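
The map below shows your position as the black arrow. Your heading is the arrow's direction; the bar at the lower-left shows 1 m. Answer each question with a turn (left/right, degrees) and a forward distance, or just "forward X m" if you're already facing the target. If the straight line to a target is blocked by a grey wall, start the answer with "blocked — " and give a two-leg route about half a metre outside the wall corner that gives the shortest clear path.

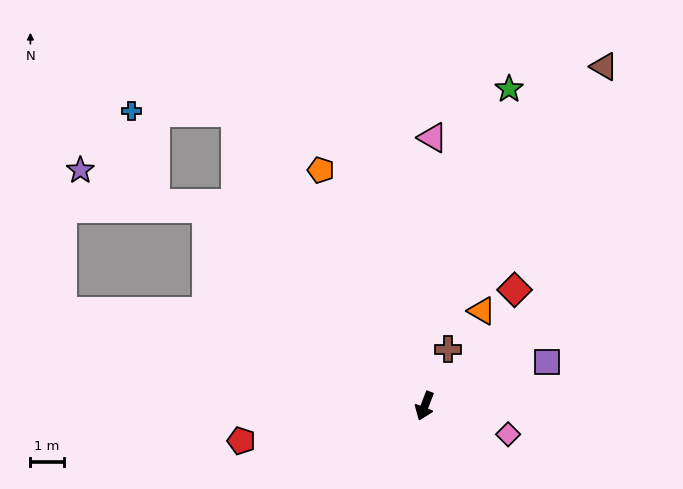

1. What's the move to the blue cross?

blocked — turn right 126°, forward 10.5 m, then turn left 56°, forward 3.1 m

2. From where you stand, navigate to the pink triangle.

turn right 161°, forward 8.1 m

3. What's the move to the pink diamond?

turn left 92°, forward 2.7 m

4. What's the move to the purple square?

turn left 131°, forward 3.9 m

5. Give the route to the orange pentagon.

turn right 135°, forward 7.8 m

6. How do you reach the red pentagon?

turn right 58°, forward 5.6 m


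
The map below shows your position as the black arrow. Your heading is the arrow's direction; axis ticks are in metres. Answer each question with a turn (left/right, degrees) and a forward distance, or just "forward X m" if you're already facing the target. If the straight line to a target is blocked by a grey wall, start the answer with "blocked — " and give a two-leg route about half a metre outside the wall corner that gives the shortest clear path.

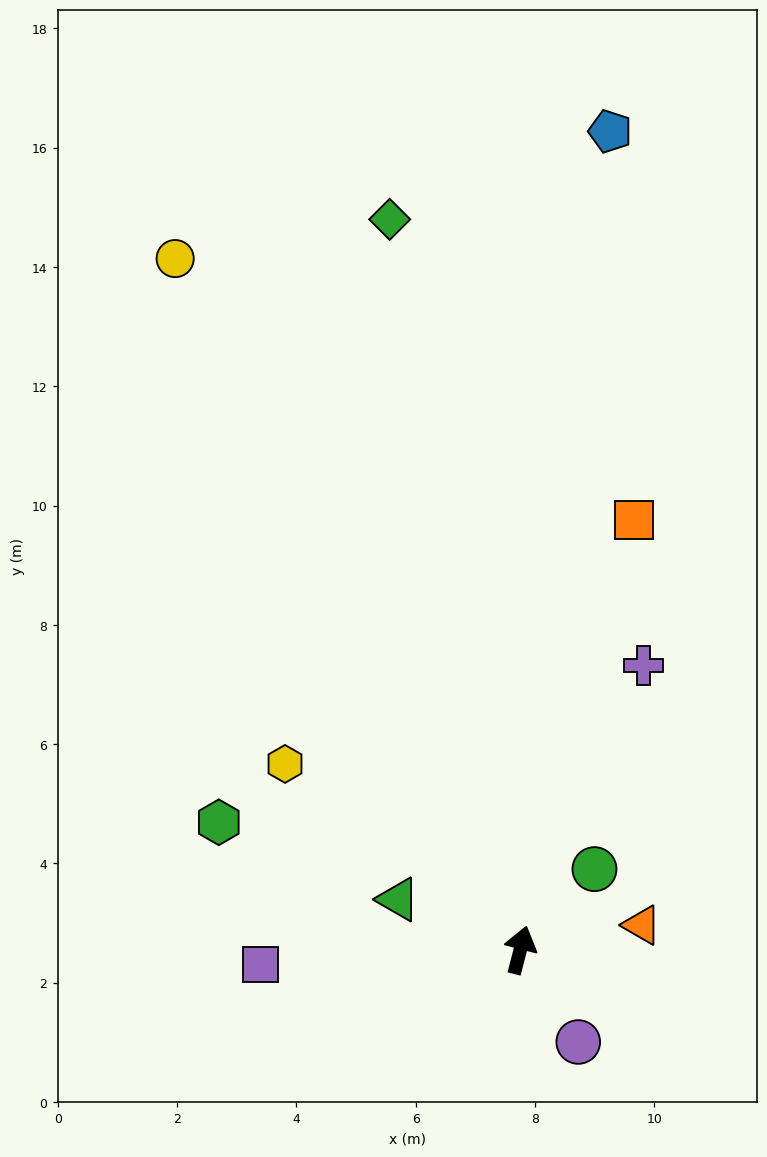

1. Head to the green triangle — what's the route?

turn left 82°, forward 2.2 m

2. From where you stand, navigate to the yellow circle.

turn left 41°, forward 13.0 m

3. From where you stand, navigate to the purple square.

turn left 108°, forward 4.4 m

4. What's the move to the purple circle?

turn right 133°, forward 1.8 m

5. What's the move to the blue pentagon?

turn left 8°, forward 13.8 m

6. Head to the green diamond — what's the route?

turn left 25°, forward 12.4 m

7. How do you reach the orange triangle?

turn right 64°, forward 2.1 m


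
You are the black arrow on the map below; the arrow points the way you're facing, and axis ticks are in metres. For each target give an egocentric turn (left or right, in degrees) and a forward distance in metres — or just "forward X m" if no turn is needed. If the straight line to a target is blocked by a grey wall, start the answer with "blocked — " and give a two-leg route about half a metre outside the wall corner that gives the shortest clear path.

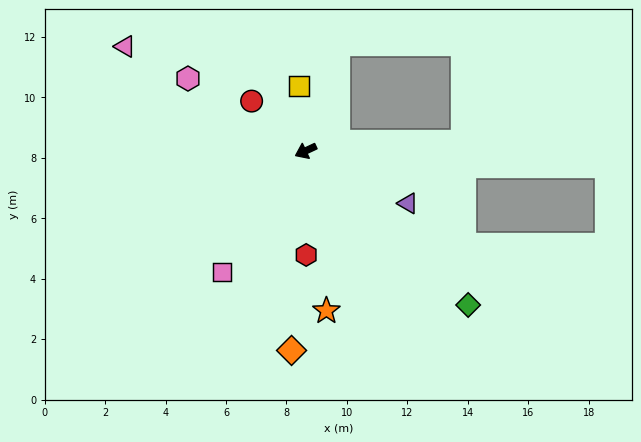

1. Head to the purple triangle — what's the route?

turn left 128°, forward 3.8 m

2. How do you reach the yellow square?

turn right 109°, forward 2.2 m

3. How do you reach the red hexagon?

turn left 65°, forward 3.4 m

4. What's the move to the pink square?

turn left 30°, forward 4.9 m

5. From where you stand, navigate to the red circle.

turn right 68°, forward 2.4 m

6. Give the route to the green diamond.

turn left 111°, forward 7.4 m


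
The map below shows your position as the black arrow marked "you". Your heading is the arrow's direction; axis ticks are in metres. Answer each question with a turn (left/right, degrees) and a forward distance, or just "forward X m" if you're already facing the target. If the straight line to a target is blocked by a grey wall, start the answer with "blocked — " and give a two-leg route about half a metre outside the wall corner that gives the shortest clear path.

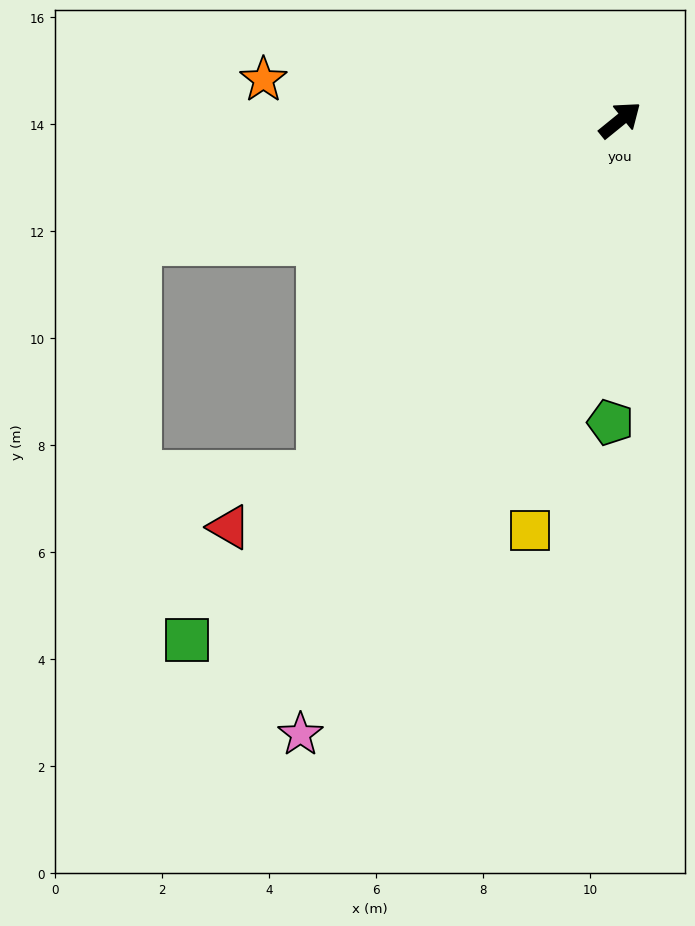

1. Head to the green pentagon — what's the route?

turn right 131°, forward 5.7 m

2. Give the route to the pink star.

turn right 157°, forward 12.9 m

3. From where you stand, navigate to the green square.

turn right 169°, forward 12.7 m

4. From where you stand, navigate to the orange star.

turn left 134°, forward 6.7 m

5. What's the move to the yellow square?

turn right 142°, forward 7.9 m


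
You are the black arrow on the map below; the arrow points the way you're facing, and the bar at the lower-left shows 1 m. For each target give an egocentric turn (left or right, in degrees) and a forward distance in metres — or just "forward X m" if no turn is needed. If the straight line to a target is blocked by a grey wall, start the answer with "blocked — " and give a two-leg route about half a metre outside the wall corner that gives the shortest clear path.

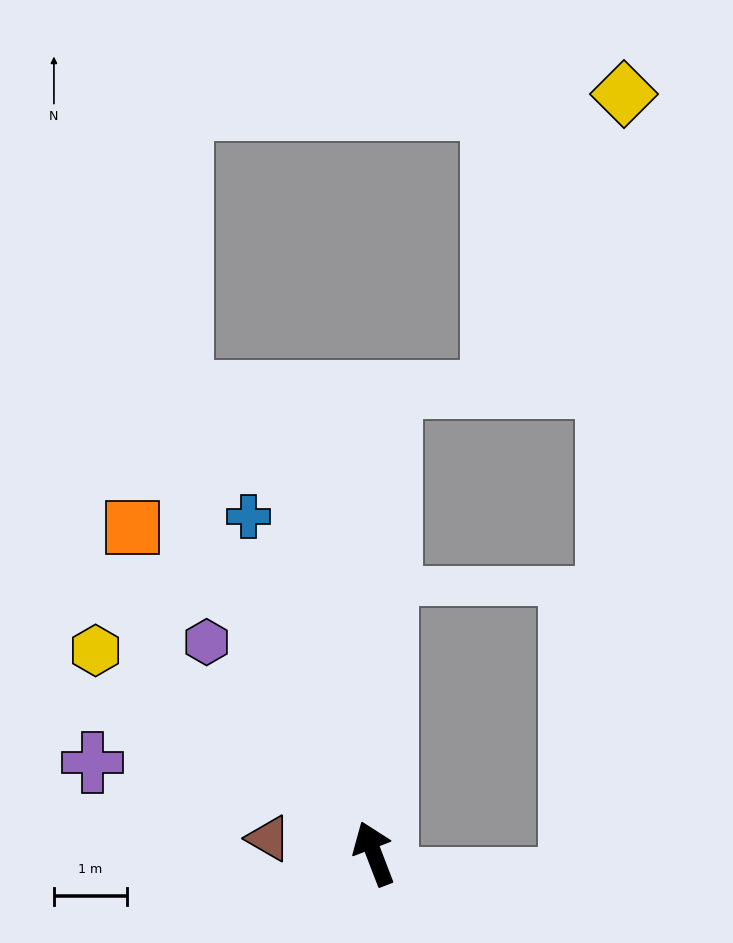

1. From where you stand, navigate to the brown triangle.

turn left 61°, forward 1.5 m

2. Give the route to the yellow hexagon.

turn left 33°, forward 4.7 m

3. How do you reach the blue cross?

forward 4.9 m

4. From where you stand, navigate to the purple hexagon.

turn left 17°, forward 3.7 m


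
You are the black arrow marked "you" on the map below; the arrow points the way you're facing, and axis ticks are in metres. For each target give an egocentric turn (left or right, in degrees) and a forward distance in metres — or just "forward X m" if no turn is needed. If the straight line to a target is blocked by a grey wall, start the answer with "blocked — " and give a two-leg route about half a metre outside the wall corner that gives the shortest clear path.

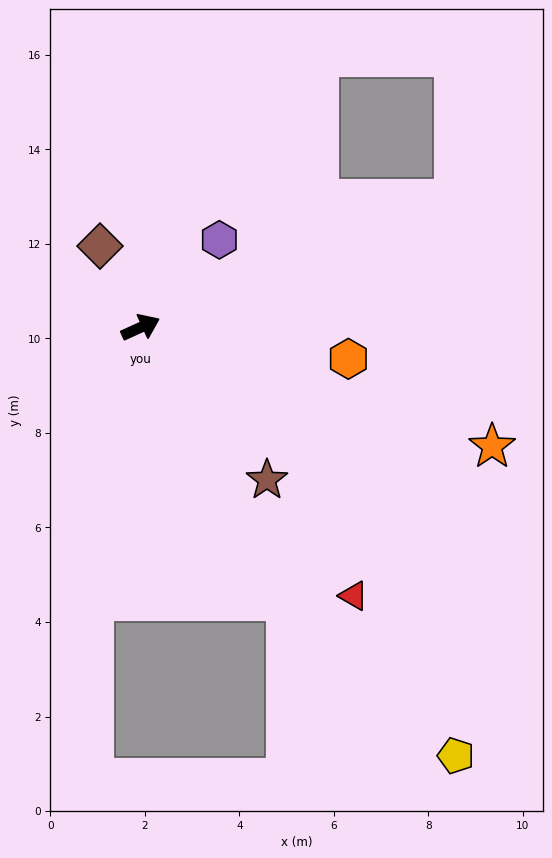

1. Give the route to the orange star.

turn right 43°, forward 7.9 m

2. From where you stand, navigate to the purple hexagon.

turn left 24°, forward 2.5 m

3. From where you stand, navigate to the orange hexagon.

turn right 33°, forward 4.4 m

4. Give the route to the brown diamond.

turn left 92°, forward 1.9 m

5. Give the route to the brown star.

turn right 75°, forward 4.2 m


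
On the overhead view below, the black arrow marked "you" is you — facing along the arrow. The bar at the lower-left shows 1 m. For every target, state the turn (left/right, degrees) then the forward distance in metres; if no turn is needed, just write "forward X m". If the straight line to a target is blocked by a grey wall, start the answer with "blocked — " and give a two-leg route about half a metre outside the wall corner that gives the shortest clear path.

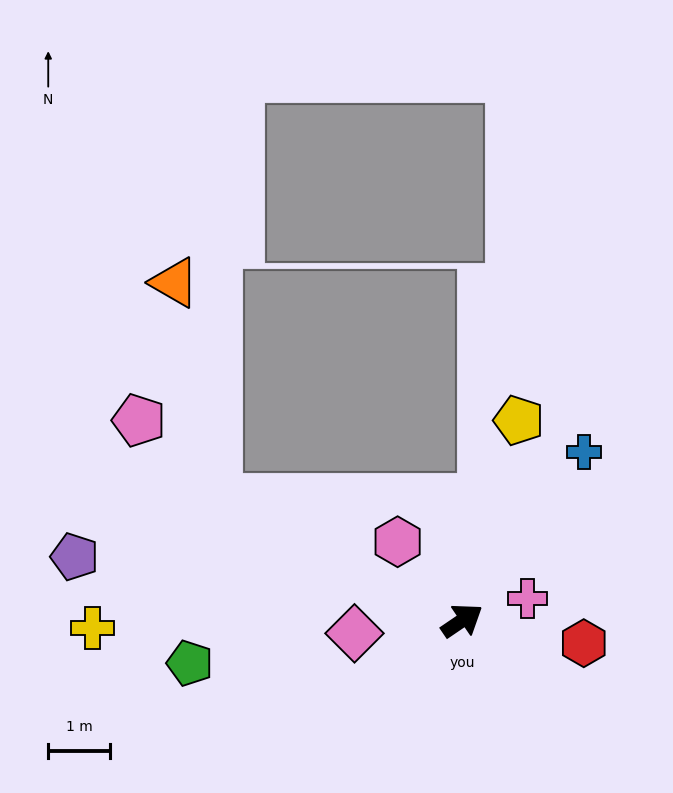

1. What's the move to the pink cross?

turn right 16°, forward 1.1 m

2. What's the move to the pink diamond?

turn left 153°, forward 1.8 m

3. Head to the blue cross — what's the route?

turn left 20°, forward 3.4 m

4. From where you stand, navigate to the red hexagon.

turn right 45°, forward 2.0 m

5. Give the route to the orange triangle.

blocked — turn left 120°, forward 4.4 m, then turn right 53°, forward 3.6 m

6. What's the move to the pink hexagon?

turn left 95°, forward 1.6 m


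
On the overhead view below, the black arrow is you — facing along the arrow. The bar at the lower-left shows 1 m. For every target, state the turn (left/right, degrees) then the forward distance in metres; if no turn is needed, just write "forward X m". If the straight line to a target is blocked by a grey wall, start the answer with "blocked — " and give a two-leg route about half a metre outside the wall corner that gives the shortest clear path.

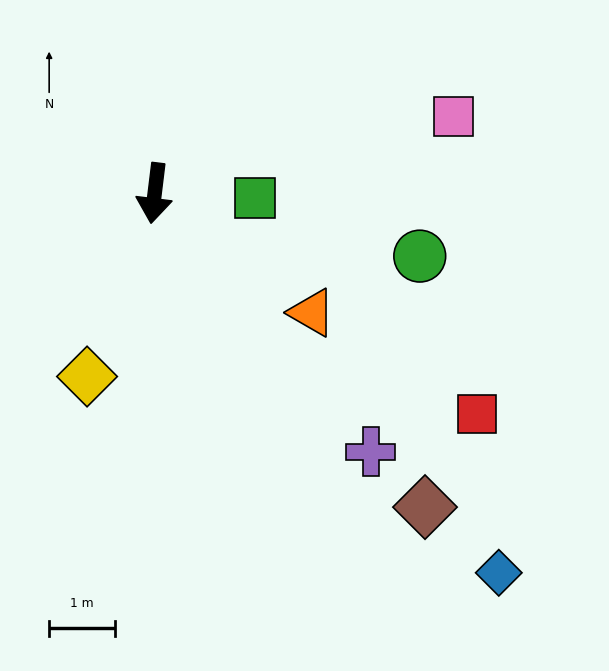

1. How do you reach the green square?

turn left 94°, forward 1.5 m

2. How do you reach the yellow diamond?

turn right 13°, forward 3.0 m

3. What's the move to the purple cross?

turn left 47°, forward 5.1 m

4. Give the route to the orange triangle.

turn left 60°, forward 3.0 m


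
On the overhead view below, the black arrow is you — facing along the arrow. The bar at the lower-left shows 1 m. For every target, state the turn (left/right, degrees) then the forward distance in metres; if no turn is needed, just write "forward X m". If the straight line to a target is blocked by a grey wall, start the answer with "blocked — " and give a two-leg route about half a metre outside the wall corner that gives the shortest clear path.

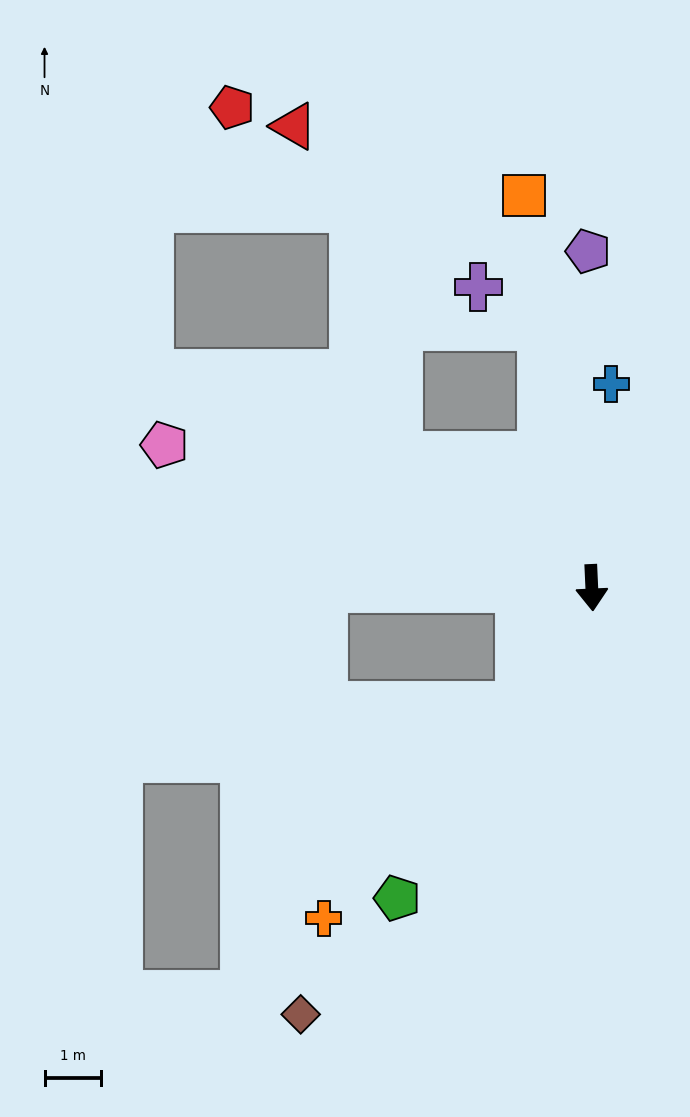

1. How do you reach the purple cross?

blocked — turn right 172°, forward 4.7 m, then turn left 47°, forward 1.3 m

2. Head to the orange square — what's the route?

turn right 173°, forward 7.1 m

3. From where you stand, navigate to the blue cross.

turn left 172°, forward 3.6 m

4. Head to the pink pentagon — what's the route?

turn right 111°, forward 8.0 m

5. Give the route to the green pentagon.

turn right 35°, forward 6.5 m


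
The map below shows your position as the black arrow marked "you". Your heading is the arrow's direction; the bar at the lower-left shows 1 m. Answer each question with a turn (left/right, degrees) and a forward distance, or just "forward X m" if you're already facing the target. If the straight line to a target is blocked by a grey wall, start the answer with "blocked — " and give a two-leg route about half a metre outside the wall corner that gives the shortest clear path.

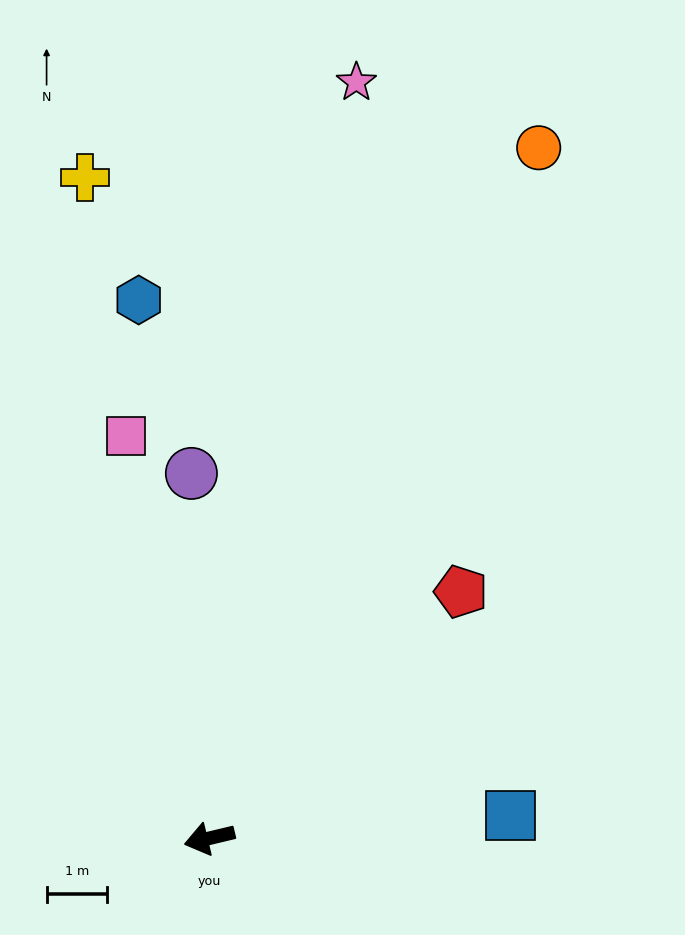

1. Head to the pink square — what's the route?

turn right 92°, forward 6.8 m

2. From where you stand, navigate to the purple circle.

turn right 101°, forward 6.0 m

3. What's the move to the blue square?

turn left 171°, forward 5.0 m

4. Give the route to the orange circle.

turn right 129°, forward 12.6 m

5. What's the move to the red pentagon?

turn right 149°, forward 5.8 m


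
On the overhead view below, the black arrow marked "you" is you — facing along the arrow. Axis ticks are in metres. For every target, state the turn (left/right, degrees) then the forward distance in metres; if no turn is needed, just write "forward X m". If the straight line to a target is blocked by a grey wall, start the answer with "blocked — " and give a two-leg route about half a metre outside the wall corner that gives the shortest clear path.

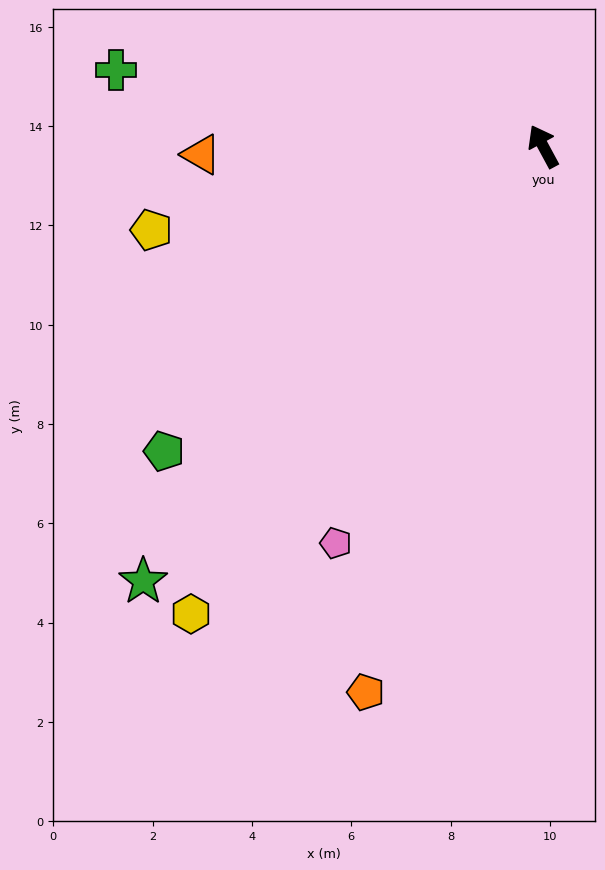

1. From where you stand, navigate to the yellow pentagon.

turn left 74°, forward 8.1 m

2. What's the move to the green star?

turn left 109°, forward 11.9 m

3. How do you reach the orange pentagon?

turn left 134°, forward 11.6 m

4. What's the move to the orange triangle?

turn left 63°, forward 6.9 m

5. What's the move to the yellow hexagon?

turn left 115°, forward 11.8 m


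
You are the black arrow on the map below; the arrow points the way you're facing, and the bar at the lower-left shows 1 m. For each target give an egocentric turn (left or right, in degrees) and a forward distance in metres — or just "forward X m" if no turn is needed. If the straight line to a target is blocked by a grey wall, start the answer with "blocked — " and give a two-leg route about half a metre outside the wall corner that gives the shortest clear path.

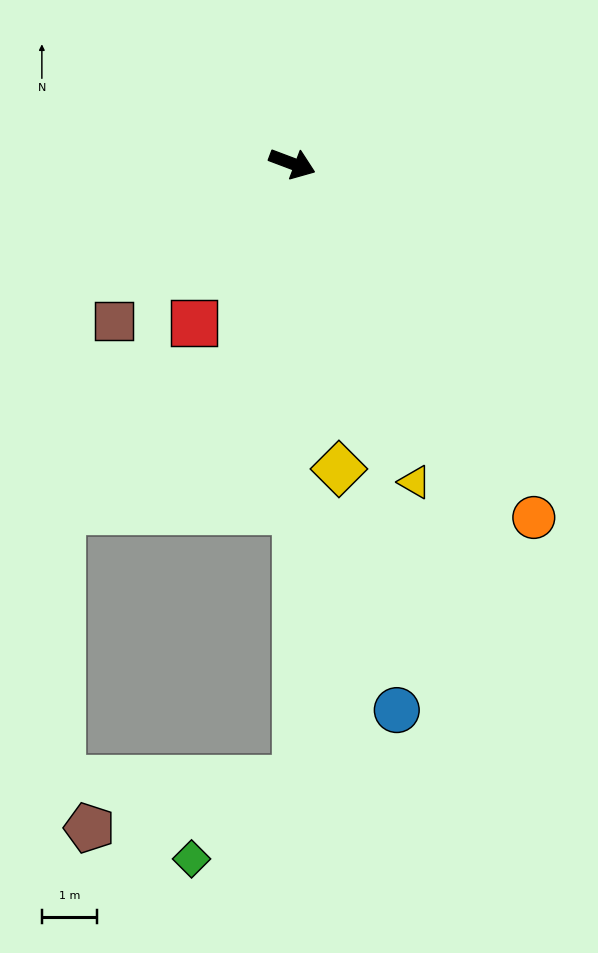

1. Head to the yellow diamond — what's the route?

turn right 61°, forward 5.6 m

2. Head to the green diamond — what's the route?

blocked — turn right 69°, forward 11.2 m, then turn right 53°, forward 2.4 m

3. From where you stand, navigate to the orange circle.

turn right 35°, forward 7.8 m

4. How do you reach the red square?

turn right 101°, forward 3.4 m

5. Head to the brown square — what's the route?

turn right 118°, forward 4.3 m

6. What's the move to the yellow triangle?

turn right 48°, forward 6.2 m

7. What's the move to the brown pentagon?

blocked — turn right 69°, forward 11.2 m, then turn right 77°, forward 3.9 m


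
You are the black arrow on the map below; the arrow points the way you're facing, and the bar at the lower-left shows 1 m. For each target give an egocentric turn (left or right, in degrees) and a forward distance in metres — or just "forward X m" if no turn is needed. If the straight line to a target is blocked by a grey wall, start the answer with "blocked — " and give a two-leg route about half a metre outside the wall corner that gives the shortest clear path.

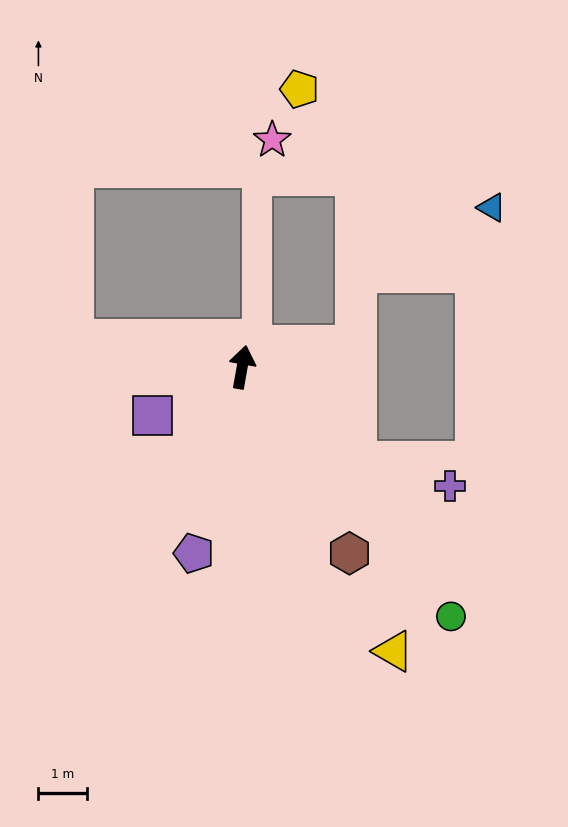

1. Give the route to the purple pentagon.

turn left 175°, forward 4.0 m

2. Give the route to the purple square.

turn left 128°, forward 2.1 m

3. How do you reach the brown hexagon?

turn right 140°, forward 4.5 m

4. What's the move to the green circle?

turn right 130°, forward 6.8 m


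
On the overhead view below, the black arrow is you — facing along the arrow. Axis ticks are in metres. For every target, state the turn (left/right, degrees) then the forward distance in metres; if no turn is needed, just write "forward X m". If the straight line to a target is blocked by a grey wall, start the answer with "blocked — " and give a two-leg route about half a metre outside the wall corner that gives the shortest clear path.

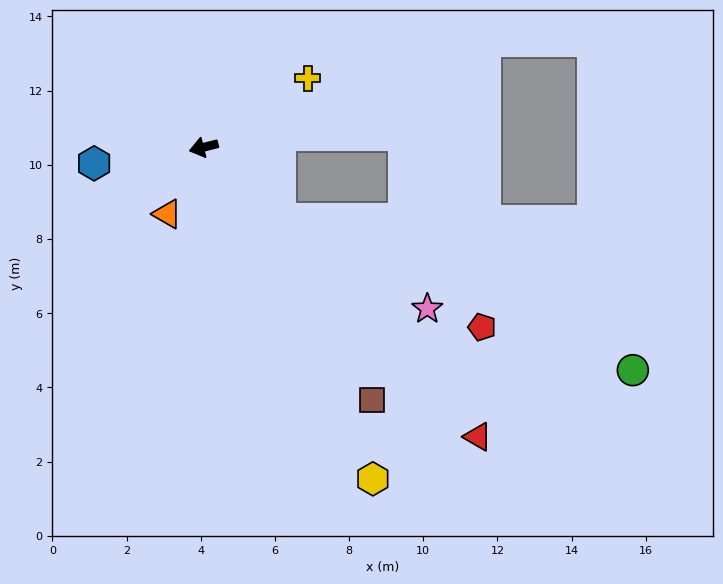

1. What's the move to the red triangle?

turn left 119°, forward 10.7 m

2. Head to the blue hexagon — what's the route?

turn right 6°, forward 3.0 m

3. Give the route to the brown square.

turn left 110°, forward 8.2 m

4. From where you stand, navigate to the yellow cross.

turn right 160°, forward 3.4 m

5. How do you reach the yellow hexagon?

turn left 103°, forward 10.0 m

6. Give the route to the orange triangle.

turn left 47°, forward 2.0 m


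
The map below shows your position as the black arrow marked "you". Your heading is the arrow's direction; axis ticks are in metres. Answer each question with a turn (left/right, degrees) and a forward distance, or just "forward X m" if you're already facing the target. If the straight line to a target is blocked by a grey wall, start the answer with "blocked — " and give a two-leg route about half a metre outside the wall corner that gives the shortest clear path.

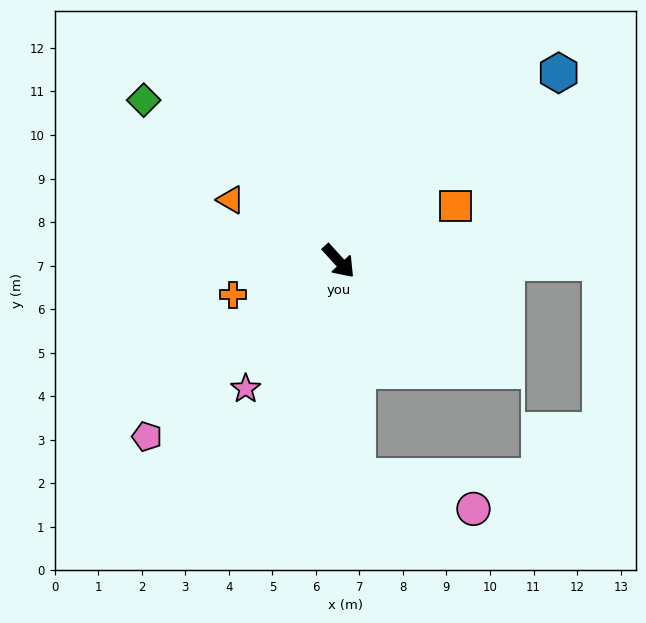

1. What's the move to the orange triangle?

turn right 162°, forward 2.9 m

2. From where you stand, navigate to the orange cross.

turn right 115°, forward 2.5 m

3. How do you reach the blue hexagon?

turn left 88°, forward 6.6 m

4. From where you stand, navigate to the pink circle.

blocked — turn right 37°, forward 5.0 m, then turn left 69°, forward 2.8 m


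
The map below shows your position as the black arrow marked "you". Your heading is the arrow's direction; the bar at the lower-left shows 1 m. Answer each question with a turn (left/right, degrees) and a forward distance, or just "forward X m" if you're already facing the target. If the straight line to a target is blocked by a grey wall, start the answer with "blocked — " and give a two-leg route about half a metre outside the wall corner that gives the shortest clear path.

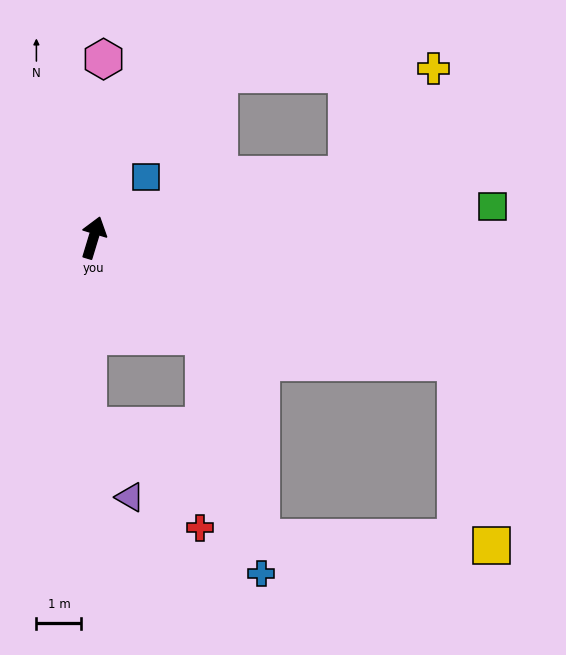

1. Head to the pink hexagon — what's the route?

turn left 14°, forward 4.0 m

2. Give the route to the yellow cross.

blocked — turn right 59°, forward 5.8 m, then turn left 37°, forward 3.0 m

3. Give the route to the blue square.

turn right 24°, forward 1.8 m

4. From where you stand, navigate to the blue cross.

blocked — turn right 115°, forward 3.3 m, then turn right 35°, forward 5.4 m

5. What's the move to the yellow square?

blocked — turn right 92°, forward 8.5 m, then turn right 60°, forward 4.1 m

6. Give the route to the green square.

turn right 69°, forward 8.9 m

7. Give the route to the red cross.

blocked — turn right 115°, forward 3.3 m, then turn right 49°, forward 4.3 m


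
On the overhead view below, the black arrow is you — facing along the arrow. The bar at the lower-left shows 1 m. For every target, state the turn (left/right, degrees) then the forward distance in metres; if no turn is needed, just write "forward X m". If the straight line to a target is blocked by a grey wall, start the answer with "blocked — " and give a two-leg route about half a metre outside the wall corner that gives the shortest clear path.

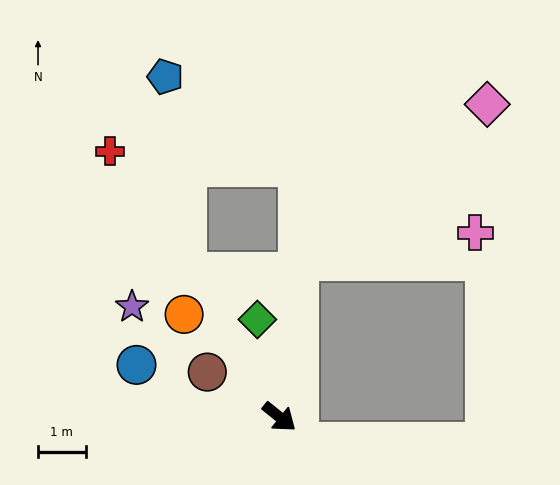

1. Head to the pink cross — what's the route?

blocked — turn left 122°, forward 3.3 m, then turn right 74°, forward 3.8 m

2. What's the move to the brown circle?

turn right 173°, forward 1.8 m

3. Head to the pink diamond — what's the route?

blocked — turn left 122°, forward 3.3 m, then turn right 44°, forward 5.2 m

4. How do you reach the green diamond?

turn left 142°, forward 2.1 m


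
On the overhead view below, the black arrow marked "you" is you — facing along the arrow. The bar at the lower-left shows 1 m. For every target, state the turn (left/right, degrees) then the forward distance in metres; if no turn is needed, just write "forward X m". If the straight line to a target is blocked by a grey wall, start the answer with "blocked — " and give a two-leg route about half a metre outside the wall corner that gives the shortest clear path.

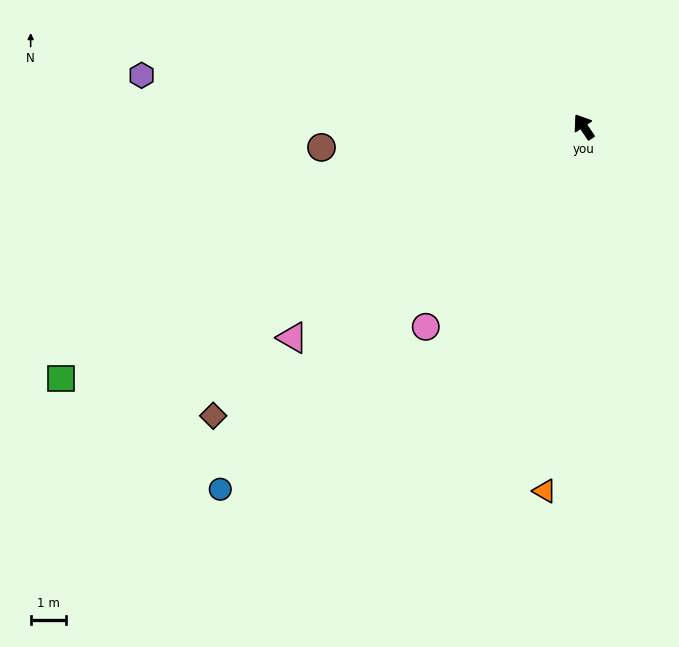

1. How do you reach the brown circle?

turn left 61°, forward 7.5 m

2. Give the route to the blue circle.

turn left 101°, forward 14.6 m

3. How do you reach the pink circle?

turn left 108°, forward 7.2 m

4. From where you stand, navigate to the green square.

turn left 82°, forward 16.5 m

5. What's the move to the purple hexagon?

turn left 49°, forward 12.6 m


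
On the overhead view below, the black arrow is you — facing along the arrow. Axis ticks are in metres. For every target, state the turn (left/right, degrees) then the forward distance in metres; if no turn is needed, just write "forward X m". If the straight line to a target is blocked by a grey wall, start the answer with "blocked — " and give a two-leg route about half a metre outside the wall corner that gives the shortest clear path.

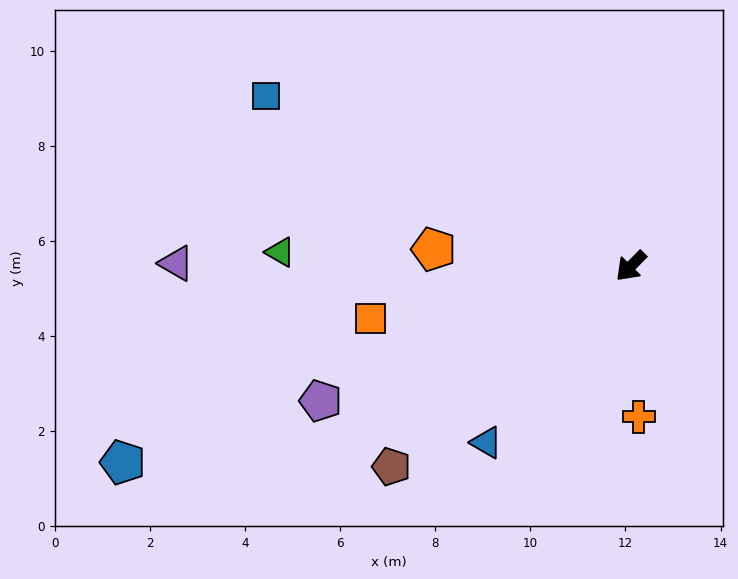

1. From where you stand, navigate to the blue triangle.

turn left 5°, forward 4.8 m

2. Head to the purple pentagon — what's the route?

turn right 22°, forward 7.1 m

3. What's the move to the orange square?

turn right 34°, forward 5.6 m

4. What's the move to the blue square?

turn right 70°, forward 8.5 m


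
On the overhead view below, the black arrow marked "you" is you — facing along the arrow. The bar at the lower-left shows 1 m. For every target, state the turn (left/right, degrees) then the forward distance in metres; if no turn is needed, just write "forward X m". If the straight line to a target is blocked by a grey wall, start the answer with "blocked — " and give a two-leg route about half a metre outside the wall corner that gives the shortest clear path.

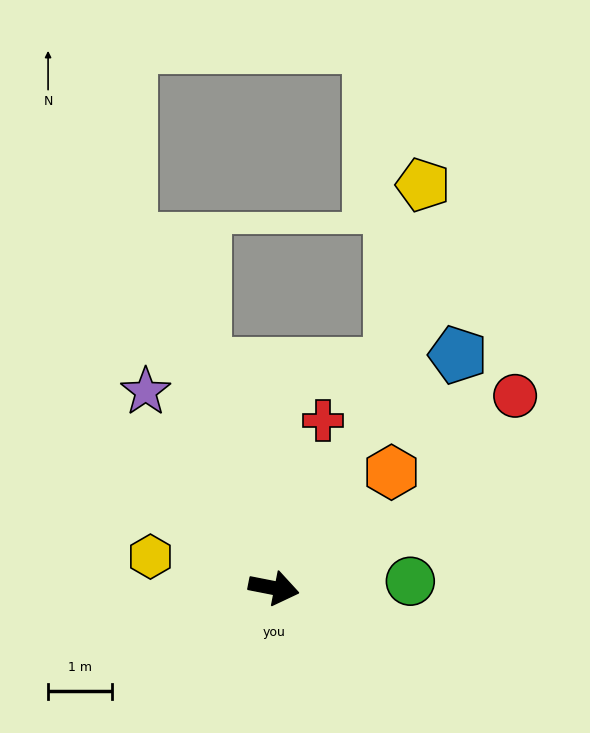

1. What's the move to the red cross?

turn left 85°, forward 2.7 m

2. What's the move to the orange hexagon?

turn left 56°, forward 2.6 m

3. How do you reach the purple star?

turn left 134°, forward 3.7 m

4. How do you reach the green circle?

turn left 14°, forward 2.2 m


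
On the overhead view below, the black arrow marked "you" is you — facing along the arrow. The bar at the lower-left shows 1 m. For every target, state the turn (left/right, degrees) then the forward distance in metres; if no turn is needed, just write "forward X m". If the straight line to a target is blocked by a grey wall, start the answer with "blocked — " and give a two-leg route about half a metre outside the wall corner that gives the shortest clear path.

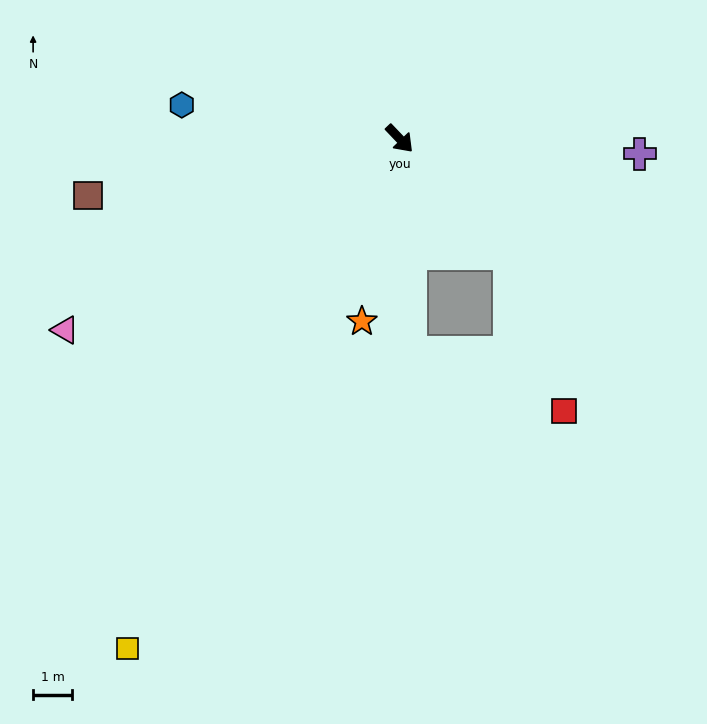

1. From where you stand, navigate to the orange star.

turn right 55°, forward 4.8 m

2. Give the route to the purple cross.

turn left 43°, forward 6.2 m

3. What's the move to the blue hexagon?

turn right 142°, forward 5.7 m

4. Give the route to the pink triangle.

turn right 104°, forward 10.0 m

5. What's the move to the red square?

blocked — forward 4.1 m, then turn right 25°, forward 4.3 m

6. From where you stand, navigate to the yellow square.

turn right 72°, forward 14.9 m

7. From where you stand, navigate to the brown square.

turn right 123°, forward 8.2 m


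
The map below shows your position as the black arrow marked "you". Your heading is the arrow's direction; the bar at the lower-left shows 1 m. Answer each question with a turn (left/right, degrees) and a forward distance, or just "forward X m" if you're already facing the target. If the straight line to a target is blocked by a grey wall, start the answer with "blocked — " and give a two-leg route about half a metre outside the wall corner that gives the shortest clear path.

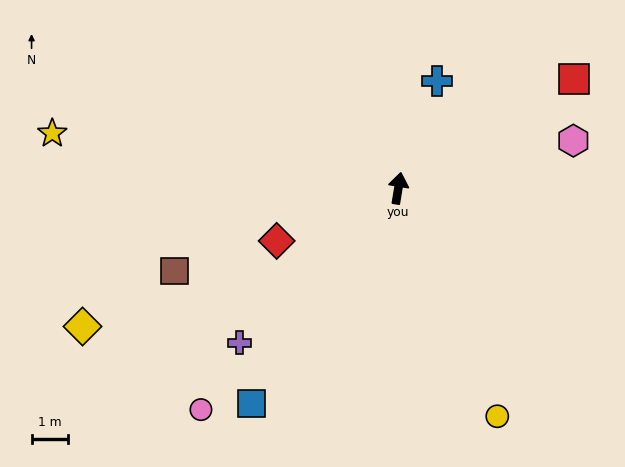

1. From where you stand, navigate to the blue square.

turn left 155°, forward 7.2 m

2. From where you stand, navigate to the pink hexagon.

turn right 65°, forward 5.0 m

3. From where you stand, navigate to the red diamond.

turn left 123°, forward 3.7 m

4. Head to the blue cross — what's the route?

turn right 11°, forward 3.1 m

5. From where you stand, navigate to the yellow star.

turn left 90°, forward 9.7 m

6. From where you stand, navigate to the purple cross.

turn left 144°, forward 6.1 m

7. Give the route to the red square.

turn right 49°, forward 5.7 m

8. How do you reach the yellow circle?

turn right 147°, forward 6.9 m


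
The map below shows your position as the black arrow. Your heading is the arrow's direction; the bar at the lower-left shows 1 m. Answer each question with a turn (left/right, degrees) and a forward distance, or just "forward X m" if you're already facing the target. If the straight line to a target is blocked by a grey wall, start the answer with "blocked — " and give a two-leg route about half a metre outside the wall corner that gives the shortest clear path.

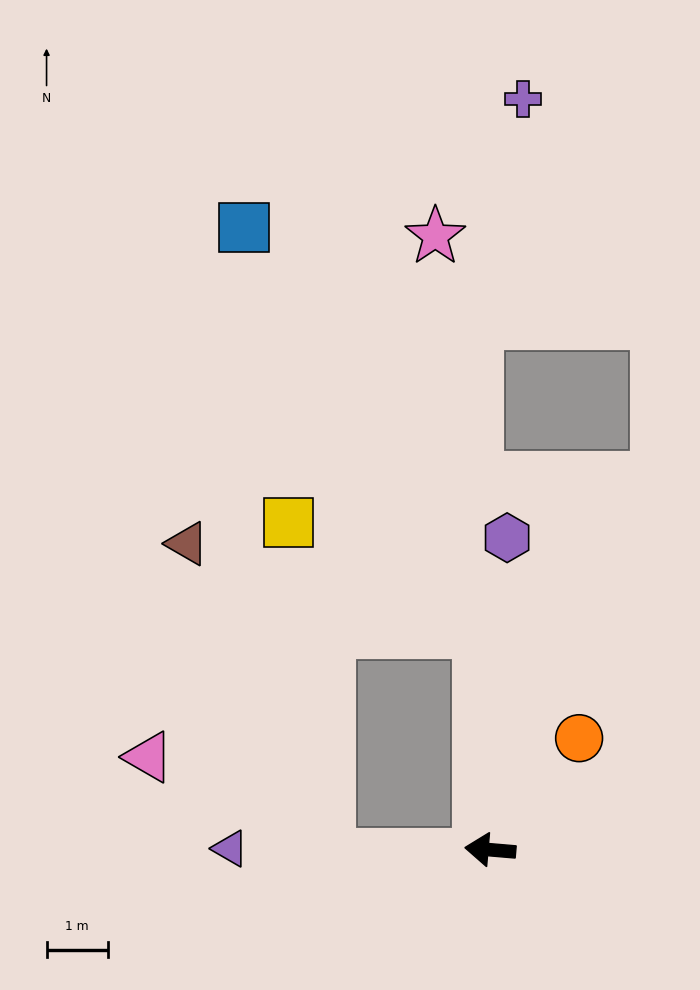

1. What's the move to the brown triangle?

blocked — turn right 82°, forward 3.6 m, then turn left 70°, forward 5.0 m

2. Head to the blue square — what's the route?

blocked — turn right 82°, forward 3.6 m, then turn left 27°, forward 7.6 m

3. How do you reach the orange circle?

turn right 124°, forward 2.3 m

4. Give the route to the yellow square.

blocked — turn right 82°, forward 3.6 m, then turn left 57°, forward 3.6 m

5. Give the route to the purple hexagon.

turn right 88°, forward 5.1 m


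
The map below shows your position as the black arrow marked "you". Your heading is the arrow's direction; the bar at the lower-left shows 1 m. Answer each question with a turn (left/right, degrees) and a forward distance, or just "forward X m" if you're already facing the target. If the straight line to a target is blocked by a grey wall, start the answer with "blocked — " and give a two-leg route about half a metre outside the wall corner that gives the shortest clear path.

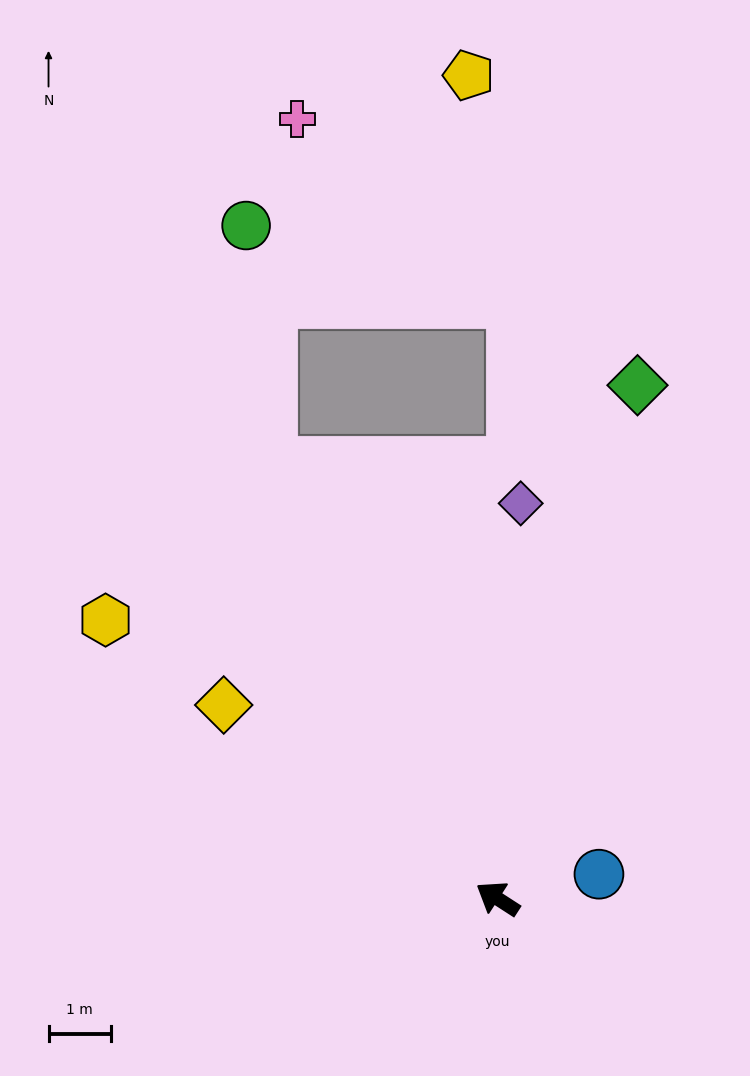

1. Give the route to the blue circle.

turn right 134°, forward 1.7 m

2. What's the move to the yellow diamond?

turn right 2°, forward 5.4 m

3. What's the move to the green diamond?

turn right 72°, forward 8.5 m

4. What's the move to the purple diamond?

turn right 60°, forward 6.3 m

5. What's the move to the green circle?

blocked — turn right 30°, forward 7.9 m, then turn right 21°, forward 3.8 m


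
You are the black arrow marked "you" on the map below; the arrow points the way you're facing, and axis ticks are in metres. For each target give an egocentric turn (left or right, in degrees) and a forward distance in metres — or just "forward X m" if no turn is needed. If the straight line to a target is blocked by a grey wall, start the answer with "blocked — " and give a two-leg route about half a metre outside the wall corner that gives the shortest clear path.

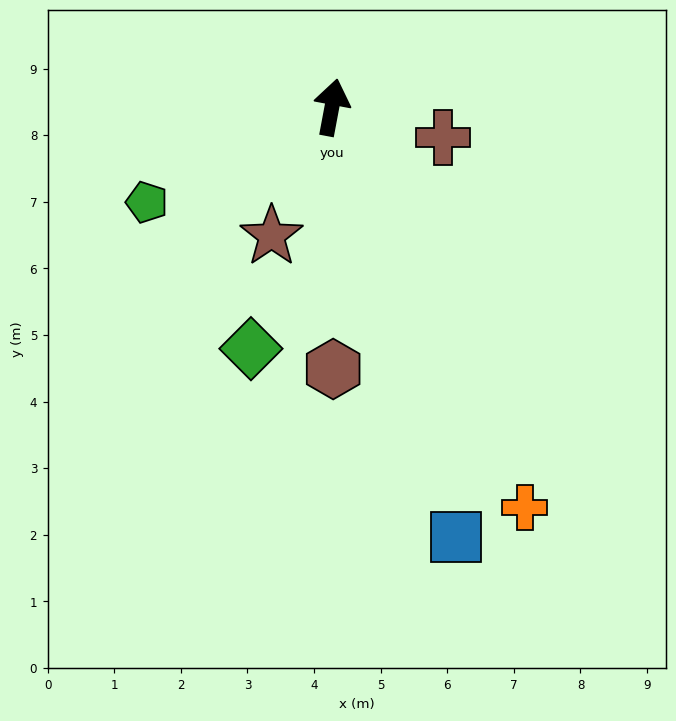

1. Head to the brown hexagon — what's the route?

turn right 169°, forward 3.9 m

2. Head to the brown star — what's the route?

turn left 166°, forward 2.1 m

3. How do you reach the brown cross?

turn right 95°, forward 1.7 m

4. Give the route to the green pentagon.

turn left 128°, forward 3.1 m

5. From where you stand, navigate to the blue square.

turn right 153°, forward 6.7 m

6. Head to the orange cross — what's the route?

turn right 144°, forward 6.7 m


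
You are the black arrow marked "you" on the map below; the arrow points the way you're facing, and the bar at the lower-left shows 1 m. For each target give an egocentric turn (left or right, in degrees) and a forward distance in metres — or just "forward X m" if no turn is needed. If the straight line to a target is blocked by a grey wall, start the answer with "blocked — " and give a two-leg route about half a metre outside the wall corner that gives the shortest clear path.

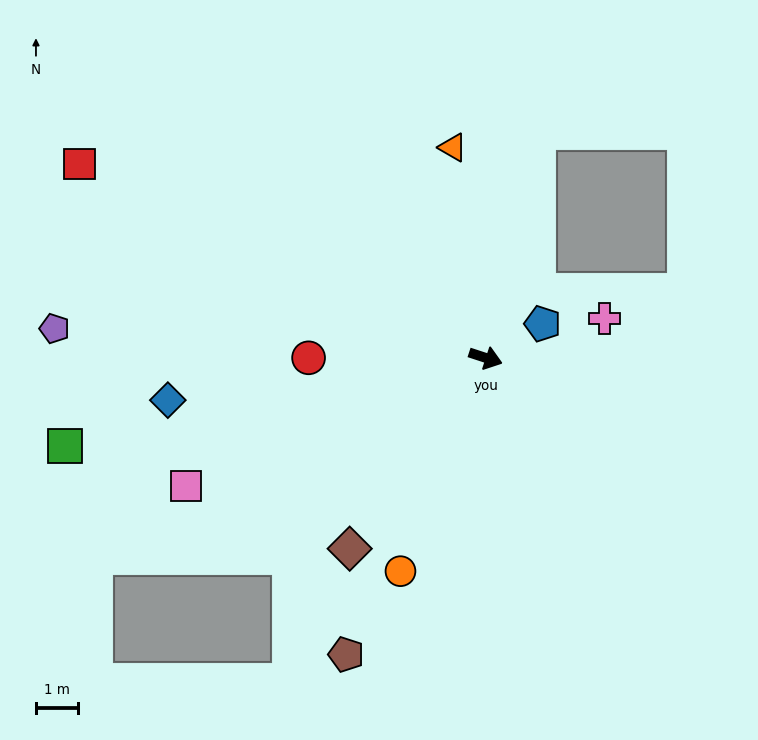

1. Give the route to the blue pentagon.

turn left 49°, forward 1.6 m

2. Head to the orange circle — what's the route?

turn right 94°, forward 5.5 m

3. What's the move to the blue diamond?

turn right 154°, forward 7.7 m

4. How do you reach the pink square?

turn right 139°, forward 7.8 m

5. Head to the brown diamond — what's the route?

turn right 107°, forward 5.6 m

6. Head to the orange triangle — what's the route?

turn left 117°, forward 5.1 m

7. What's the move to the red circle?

turn right 162°, forward 4.2 m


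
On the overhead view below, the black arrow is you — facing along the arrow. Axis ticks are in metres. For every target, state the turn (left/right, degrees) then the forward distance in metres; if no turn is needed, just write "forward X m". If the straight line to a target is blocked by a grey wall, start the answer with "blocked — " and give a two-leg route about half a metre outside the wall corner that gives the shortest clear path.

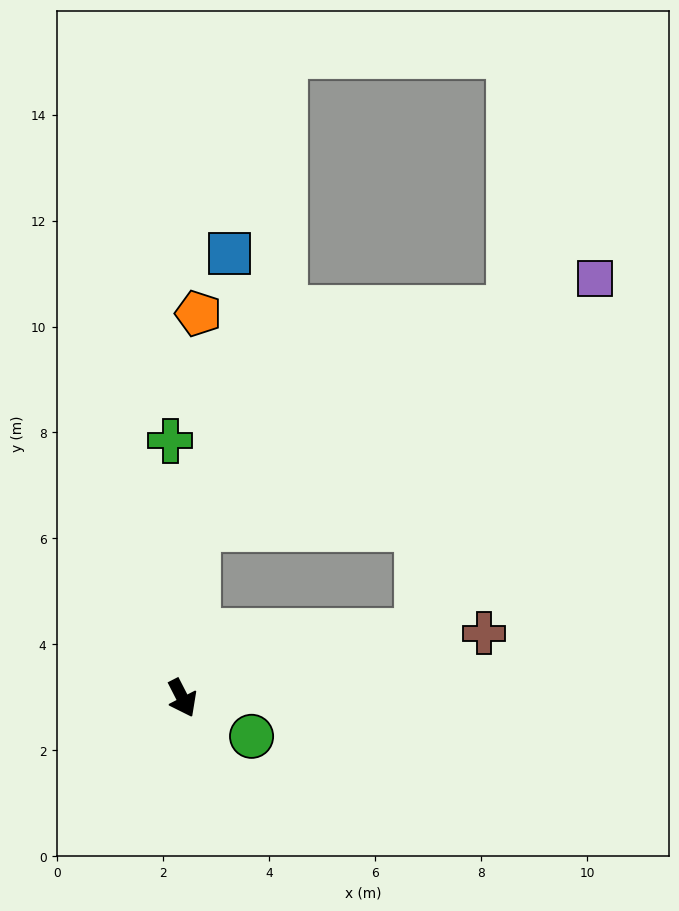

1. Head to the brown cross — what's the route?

turn left 75°, forward 5.8 m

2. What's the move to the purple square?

blocked — turn left 79°, forward 4.6 m, then turn left 47°, forward 7.5 m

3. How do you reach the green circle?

turn left 34°, forward 1.5 m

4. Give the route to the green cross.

turn left 156°, forward 4.9 m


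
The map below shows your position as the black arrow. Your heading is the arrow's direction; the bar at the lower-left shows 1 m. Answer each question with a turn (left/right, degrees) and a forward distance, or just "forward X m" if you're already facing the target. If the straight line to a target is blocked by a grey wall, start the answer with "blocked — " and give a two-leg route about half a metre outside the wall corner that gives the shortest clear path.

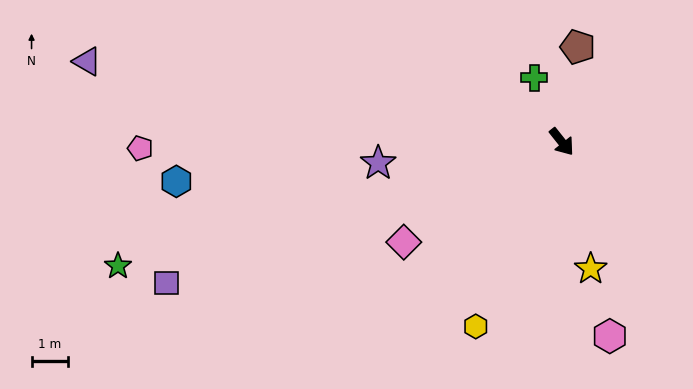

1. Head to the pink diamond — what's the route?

turn right 96°, forward 5.1 m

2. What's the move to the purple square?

turn right 109°, forward 11.4 m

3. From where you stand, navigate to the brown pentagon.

turn left 132°, forward 2.6 m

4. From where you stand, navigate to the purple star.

turn right 122°, forward 5.0 m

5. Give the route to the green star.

turn right 113°, forward 12.6 m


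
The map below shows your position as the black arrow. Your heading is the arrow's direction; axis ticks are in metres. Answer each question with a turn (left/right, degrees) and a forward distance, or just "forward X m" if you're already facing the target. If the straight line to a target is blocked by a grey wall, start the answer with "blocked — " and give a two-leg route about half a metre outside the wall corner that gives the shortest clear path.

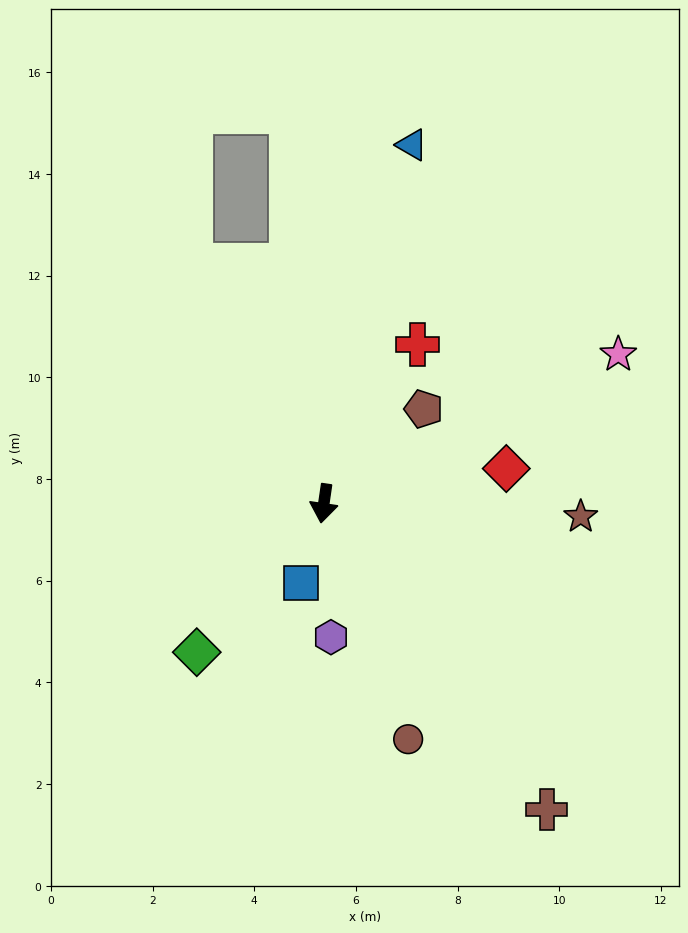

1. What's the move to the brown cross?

turn left 44°, forward 7.4 m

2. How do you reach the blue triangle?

turn left 175°, forward 7.3 m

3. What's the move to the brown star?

turn left 95°, forward 5.1 m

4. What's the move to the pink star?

turn left 125°, forward 6.5 m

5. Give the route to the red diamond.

turn left 109°, forward 3.7 m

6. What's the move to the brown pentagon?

turn left 142°, forward 2.7 m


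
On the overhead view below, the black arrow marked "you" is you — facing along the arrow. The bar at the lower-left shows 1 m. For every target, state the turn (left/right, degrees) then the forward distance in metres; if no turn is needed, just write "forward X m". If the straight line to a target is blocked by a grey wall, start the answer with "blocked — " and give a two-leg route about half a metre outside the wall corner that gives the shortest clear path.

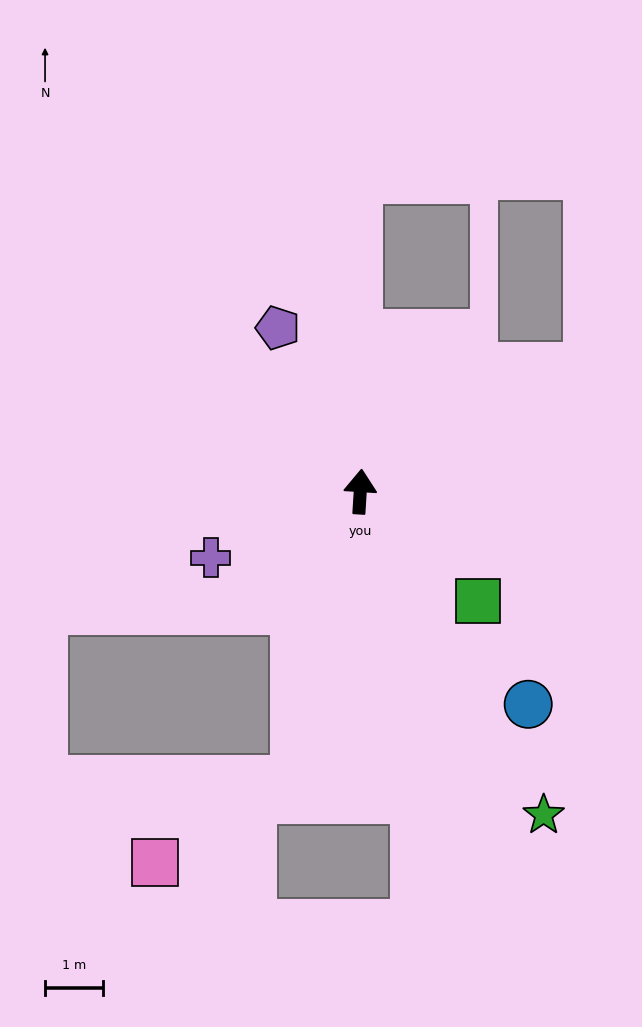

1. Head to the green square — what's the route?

turn right 129°, forward 2.8 m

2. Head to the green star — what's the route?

turn right 147°, forward 6.4 m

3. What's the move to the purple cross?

turn left 118°, forward 2.8 m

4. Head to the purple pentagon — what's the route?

turn left 30°, forward 3.2 m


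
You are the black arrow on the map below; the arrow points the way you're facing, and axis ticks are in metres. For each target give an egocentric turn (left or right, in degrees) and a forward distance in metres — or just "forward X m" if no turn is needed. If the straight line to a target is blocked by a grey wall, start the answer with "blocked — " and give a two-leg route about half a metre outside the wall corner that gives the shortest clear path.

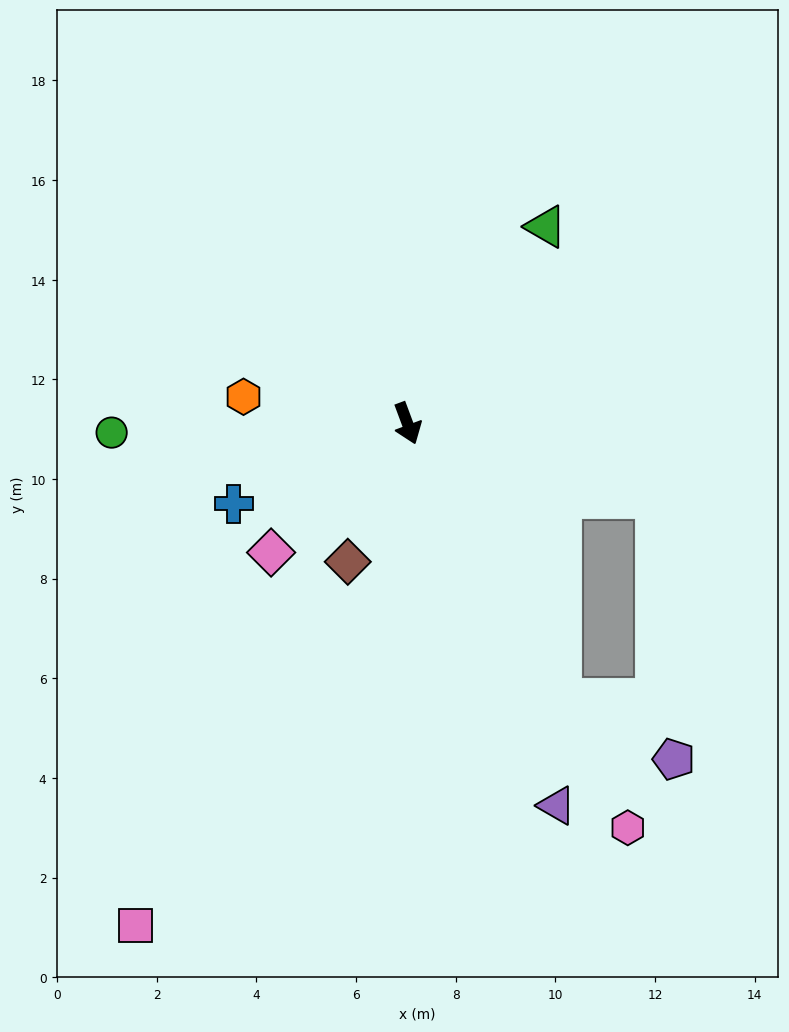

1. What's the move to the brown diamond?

turn right 44°, forward 3.0 m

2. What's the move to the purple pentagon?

blocked — turn left 9°, forward 6.3 m, then turn left 33°, forward 2.6 m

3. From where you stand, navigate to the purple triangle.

forward 8.2 m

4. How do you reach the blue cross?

turn right 86°, forward 3.8 m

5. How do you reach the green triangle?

turn left 124°, forward 4.8 m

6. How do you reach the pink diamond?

turn right 67°, forward 3.8 m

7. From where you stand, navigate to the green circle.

turn right 109°, forward 5.9 m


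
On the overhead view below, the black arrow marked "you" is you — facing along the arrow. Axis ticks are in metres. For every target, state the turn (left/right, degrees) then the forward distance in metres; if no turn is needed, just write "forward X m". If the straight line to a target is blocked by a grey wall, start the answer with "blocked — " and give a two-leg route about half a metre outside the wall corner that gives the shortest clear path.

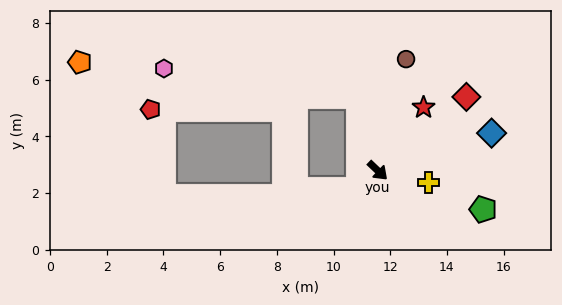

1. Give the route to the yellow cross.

turn left 30°, forward 1.8 m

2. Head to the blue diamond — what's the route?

turn left 62°, forward 4.2 m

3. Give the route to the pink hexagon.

blocked — turn left 148°, forward 2.7 m, then turn left 67°, forward 6.9 m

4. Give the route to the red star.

turn left 98°, forward 2.8 m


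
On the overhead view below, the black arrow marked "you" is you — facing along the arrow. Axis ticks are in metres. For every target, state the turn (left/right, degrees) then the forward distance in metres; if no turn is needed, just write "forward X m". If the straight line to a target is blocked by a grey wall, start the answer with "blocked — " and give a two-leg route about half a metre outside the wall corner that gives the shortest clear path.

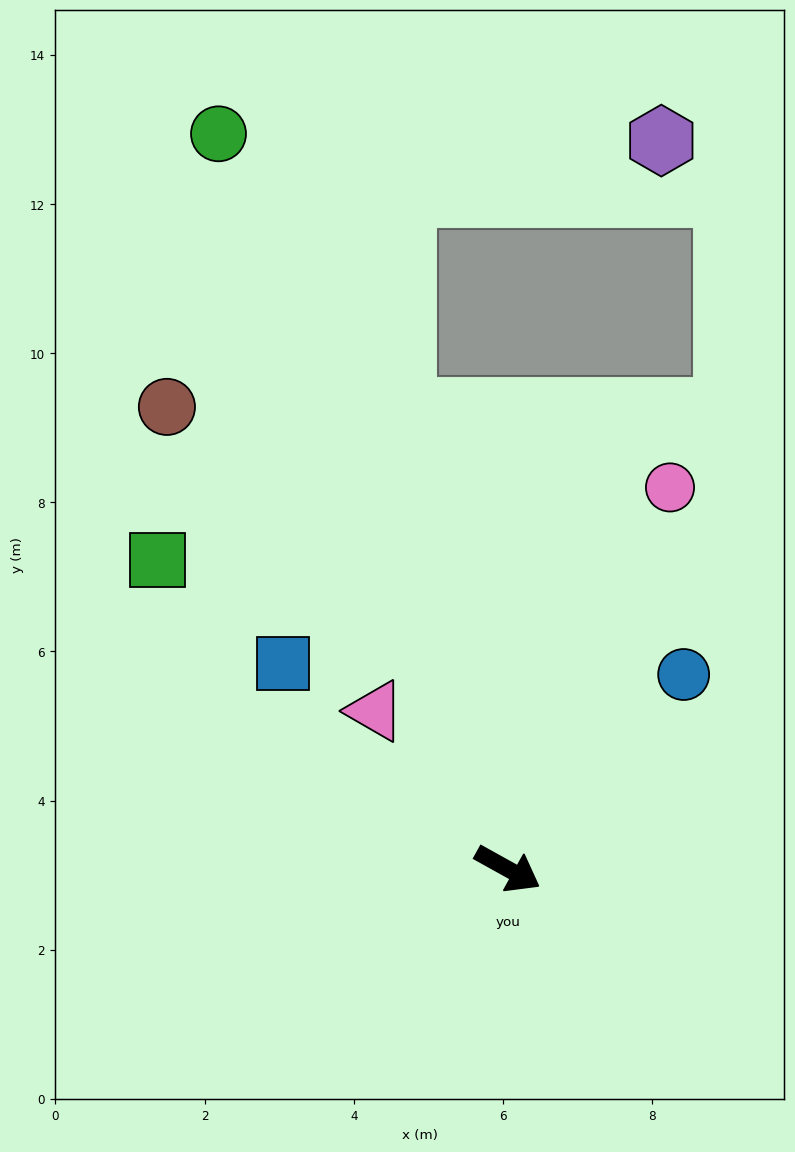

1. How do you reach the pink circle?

turn left 96°, forward 5.6 m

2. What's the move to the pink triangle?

turn left 159°, forward 2.8 m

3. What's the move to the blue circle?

turn left 77°, forward 3.5 m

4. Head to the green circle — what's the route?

turn left 141°, forward 10.6 m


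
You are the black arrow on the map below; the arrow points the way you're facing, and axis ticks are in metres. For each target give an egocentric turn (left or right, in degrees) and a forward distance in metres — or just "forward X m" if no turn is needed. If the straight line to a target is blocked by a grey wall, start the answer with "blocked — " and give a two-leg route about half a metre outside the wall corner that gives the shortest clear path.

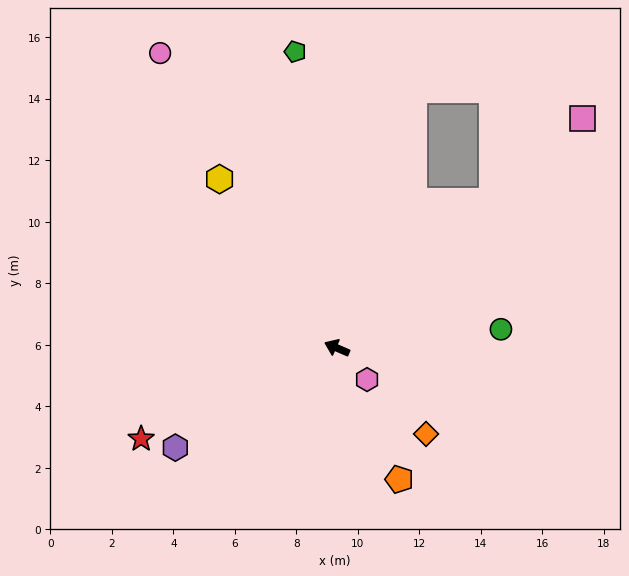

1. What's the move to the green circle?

turn right 150°, forward 5.4 m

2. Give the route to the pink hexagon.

turn left 157°, forward 1.4 m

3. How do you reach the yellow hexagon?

turn right 32°, forward 6.7 m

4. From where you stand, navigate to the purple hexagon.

turn left 55°, forward 6.2 m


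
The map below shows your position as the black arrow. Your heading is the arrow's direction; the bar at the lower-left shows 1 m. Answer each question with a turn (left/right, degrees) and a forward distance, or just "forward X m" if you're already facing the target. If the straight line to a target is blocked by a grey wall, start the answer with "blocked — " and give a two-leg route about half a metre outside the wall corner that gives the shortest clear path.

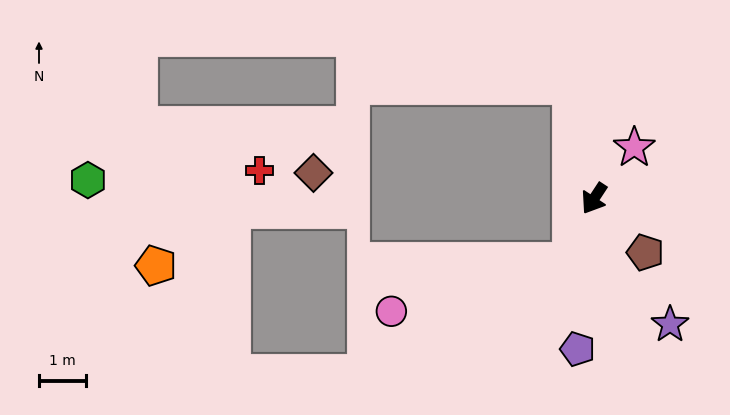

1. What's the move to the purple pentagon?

turn left 27°, forward 3.3 m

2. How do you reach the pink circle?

blocked — turn left 14°, forward 1.4 m, then turn right 56°, forward 4.0 m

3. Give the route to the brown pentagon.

turn left 77°, forward 1.6 m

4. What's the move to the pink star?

turn left 175°, forward 1.4 m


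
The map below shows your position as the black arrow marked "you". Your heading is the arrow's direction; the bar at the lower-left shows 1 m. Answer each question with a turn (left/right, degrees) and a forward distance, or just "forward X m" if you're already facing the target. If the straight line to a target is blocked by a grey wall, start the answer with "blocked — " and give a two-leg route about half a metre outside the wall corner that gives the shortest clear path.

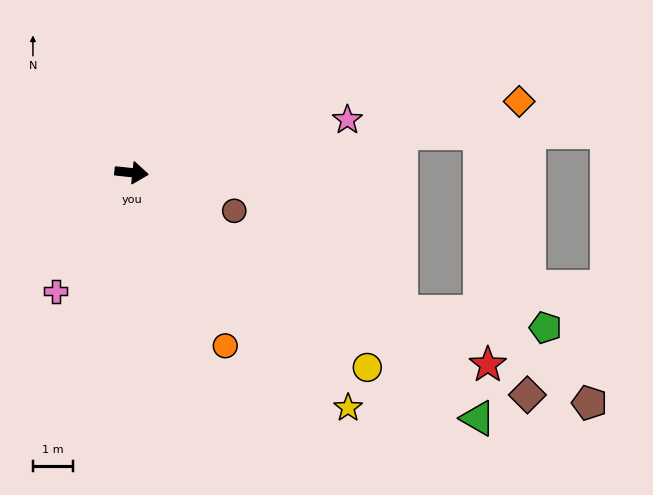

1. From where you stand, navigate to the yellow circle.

turn right 33°, forward 7.7 m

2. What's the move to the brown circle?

turn right 14°, forward 2.7 m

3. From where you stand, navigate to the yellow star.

turn right 41°, forward 8.0 m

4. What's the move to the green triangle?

turn right 29°, forward 10.6 m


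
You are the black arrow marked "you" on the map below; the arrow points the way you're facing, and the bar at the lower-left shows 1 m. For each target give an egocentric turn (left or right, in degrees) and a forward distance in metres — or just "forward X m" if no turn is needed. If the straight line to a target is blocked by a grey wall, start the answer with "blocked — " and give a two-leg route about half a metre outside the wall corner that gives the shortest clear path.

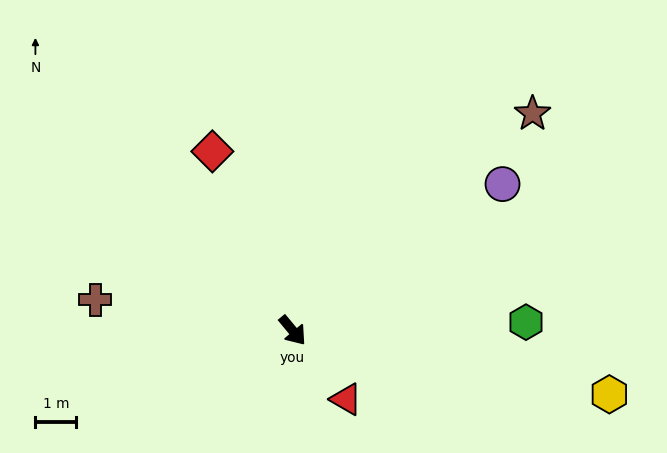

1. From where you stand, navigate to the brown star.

turn left 92°, forward 8.0 m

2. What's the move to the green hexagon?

turn left 52°, forward 5.7 m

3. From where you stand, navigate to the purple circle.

turn left 85°, forward 6.3 m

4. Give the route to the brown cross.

turn right 139°, forward 4.9 m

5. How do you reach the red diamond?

turn left 164°, forward 4.8 m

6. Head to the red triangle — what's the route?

forward 2.1 m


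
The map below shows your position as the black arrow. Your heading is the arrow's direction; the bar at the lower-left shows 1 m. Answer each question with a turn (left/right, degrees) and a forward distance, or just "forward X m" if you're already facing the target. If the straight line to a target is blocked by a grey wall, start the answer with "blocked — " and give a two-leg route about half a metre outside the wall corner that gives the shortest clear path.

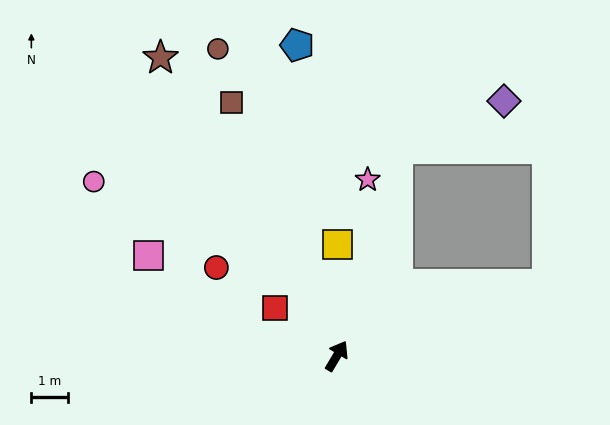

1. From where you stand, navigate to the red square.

turn left 83°, forward 2.2 m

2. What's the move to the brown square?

turn left 53°, forward 7.6 m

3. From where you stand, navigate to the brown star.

turn left 61°, forward 9.6 m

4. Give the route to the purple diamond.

blocked — turn left 14°, forward 6.0 m, then turn right 49°, forward 3.2 m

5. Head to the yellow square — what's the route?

turn left 30°, forward 3.1 m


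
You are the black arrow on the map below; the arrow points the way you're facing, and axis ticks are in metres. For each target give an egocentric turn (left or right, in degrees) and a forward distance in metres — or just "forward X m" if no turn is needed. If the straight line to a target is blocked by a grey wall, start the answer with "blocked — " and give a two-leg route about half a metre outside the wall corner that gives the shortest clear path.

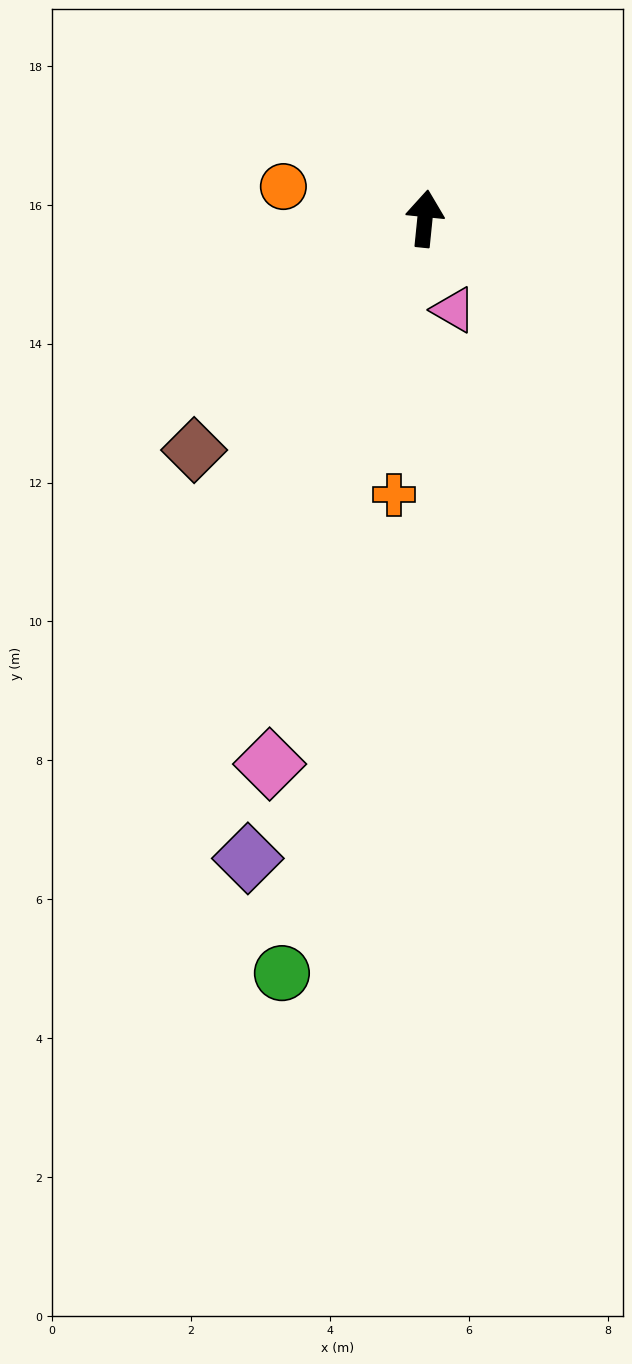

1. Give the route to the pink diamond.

turn left 170°, forward 8.2 m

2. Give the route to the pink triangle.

turn right 157°, forward 1.4 m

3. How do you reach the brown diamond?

turn left 141°, forward 4.7 m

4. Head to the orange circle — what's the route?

turn left 83°, forward 2.1 m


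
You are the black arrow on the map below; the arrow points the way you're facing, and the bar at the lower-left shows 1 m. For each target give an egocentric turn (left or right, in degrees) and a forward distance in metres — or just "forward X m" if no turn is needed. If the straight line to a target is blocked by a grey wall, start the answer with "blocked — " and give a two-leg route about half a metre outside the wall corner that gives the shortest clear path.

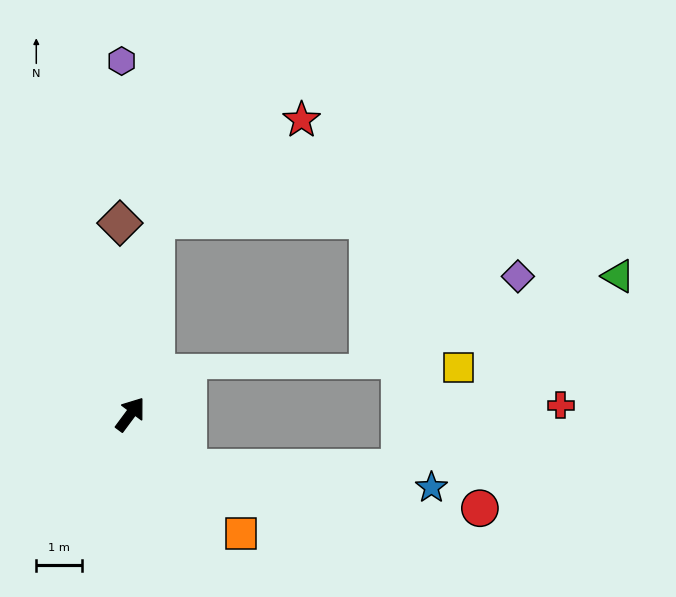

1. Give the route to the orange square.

turn right 101°, forward 3.6 m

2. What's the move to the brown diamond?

turn left 40°, forward 4.2 m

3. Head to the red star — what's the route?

blocked — turn left 29°, forward 4.3 m, then turn right 48°, forward 3.9 m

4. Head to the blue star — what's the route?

blocked — turn right 97°, forward 1.7 m, then turn left 39°, forward 5.4 m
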